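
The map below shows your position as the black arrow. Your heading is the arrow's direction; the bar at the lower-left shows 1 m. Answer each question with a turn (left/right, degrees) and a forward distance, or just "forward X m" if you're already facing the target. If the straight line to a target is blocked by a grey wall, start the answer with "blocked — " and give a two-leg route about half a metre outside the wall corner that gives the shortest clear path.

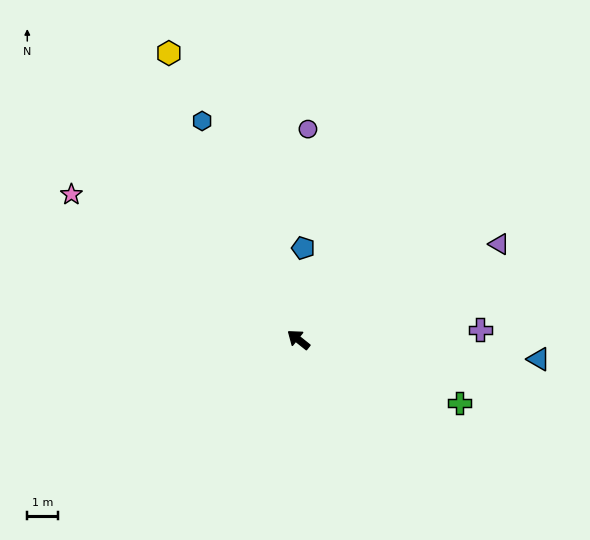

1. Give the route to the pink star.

turn left 6°, forward 8.8 m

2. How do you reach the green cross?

turn right 163°, forward 5.7 m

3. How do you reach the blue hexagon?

turn right 28°, forward 7.8 m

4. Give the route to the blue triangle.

turn right 146°, forward 7.9 m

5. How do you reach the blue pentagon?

turn right 54°, forward 3.0 m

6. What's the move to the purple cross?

turn right 138°, forward 6.0 m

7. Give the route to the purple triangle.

turn right 116°, forward 7.3 m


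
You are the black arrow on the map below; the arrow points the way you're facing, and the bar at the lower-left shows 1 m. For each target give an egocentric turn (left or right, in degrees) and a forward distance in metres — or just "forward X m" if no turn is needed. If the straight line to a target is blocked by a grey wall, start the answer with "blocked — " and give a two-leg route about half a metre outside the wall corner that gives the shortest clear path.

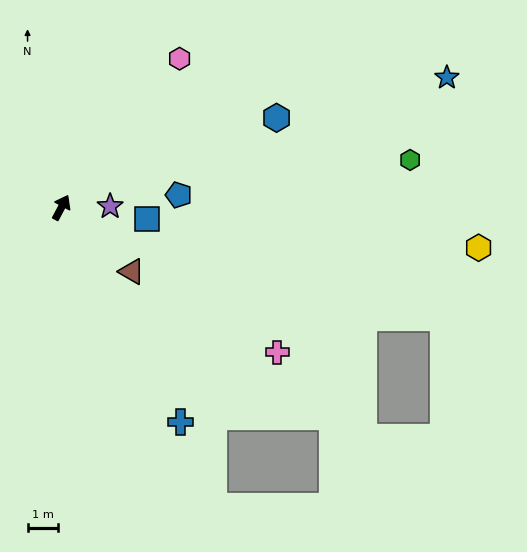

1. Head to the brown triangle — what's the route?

turn right 104°, forward 3.1 m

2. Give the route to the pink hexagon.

turn right 10°, forward 6.2 m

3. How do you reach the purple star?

turn right 61°, forward 1.6 m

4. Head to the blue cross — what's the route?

turn right 123°, forward 8.0 m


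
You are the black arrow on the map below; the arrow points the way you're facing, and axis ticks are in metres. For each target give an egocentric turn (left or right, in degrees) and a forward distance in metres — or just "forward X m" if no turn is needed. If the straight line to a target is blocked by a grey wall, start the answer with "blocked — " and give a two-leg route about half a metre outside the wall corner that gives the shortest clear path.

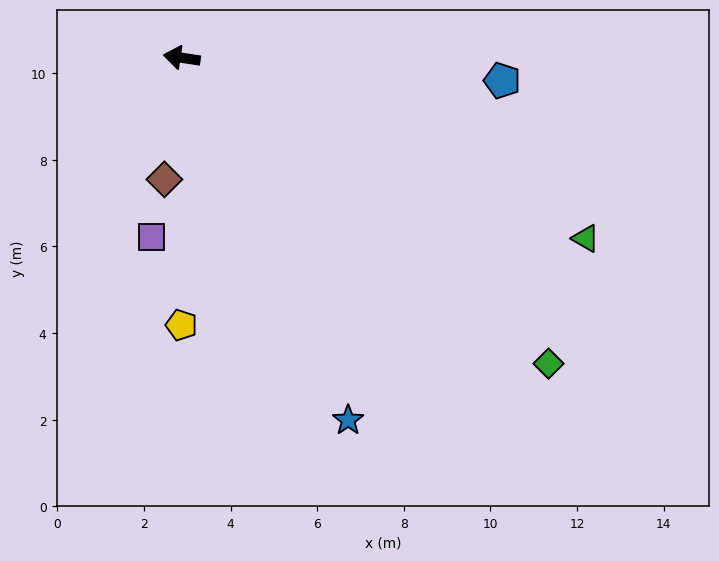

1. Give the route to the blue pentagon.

turn right 175°, forward 7.4 m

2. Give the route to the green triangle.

turn left 165°, forward 10.2 m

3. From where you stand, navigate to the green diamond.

turn left 149°, forward 11.0 m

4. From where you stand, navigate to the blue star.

turn left 123°, forward 9.2 m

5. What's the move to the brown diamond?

turn left 91°, forward 2.8 m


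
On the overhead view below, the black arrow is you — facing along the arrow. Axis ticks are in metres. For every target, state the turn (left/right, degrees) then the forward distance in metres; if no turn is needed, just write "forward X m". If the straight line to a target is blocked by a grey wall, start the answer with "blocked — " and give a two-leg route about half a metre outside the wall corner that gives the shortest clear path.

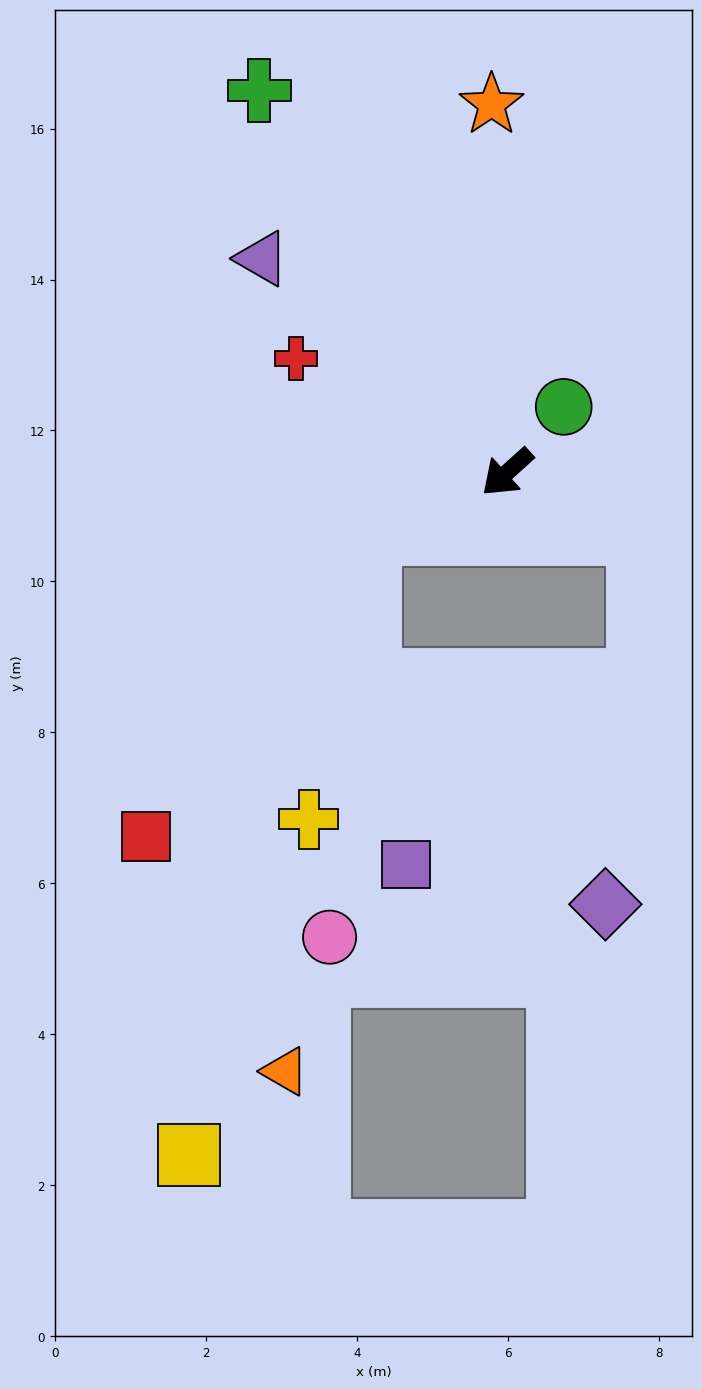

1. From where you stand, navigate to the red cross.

turn right 70°, forward 3.2 m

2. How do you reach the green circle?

turn right 173°, forward 1.1 m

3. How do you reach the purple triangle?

turn right 83°, forward 4.3 m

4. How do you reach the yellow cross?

blocked — turn right 18°, forward 2.0 m, then turn left 54°, forward 3.9 m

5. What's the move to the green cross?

turn right 99°, forward 6.0 m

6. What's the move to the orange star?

turn right 130°, forward 4.9 m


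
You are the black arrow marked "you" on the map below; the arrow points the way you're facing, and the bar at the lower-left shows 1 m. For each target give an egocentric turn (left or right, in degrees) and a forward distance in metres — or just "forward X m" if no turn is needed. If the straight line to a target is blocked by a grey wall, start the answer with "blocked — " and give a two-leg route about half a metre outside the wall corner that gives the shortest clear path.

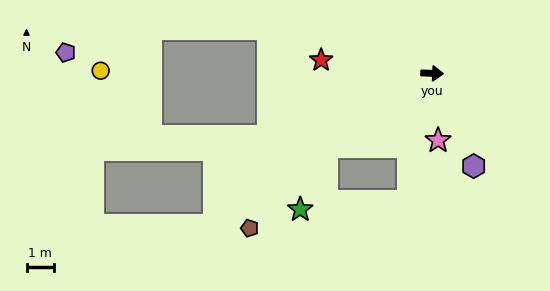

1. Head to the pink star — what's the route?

turn right 83°, forward 2.4 m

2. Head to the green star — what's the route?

blocked — turn right 143°, forward 4.7 m, then turn left 33°, forward 2.5 m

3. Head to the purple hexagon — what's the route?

turn right 64°, forward 3.7 m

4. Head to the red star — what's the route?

turn left 175°, forward 4.1 m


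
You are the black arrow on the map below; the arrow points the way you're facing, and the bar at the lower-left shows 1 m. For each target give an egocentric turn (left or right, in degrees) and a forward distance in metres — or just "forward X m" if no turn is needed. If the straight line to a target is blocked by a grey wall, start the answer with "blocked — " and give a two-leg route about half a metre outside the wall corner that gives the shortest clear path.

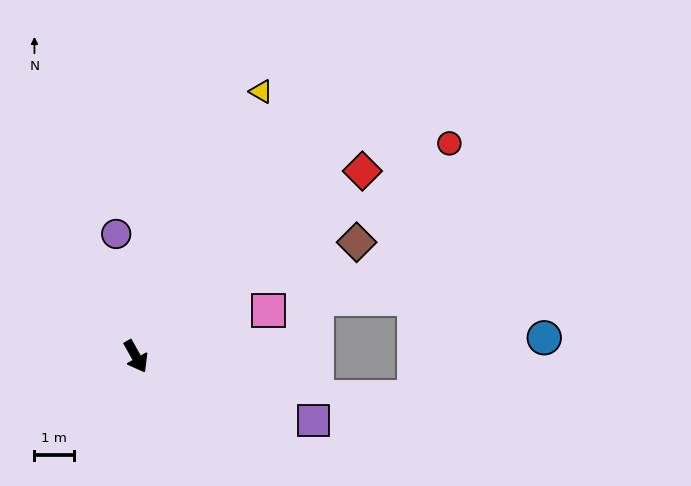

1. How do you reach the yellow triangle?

turn left 125°, forward 7.4 m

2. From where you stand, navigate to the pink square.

turn left 80°, forward 3.6 m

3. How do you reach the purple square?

turn left 41°, forward 4.8 m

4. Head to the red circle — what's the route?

turn left 95°, forward 9.6 m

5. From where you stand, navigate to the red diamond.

turn left 100°, forward 7.4 m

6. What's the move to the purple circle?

turn left 160°, forward 3.1 m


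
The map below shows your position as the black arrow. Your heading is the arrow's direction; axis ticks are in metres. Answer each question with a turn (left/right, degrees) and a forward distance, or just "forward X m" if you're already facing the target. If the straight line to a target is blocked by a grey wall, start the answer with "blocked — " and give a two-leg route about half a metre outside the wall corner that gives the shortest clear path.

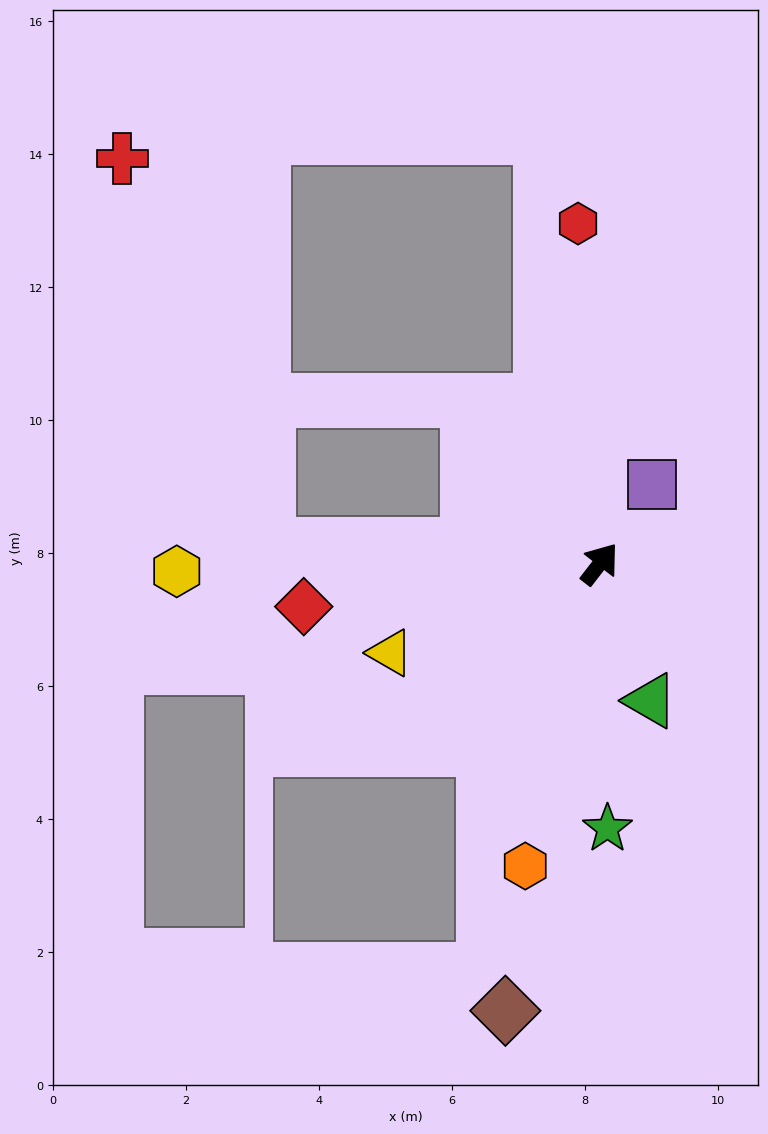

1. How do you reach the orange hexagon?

turn right 156°, forward 4.7 m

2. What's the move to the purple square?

turn left 4°, forward 1.4 m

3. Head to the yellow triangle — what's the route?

turn left 151°, forward 3.4 m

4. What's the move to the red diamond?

turn left 136°, forward 4.5 m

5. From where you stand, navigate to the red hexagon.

turn left 41°, forward 5.1 m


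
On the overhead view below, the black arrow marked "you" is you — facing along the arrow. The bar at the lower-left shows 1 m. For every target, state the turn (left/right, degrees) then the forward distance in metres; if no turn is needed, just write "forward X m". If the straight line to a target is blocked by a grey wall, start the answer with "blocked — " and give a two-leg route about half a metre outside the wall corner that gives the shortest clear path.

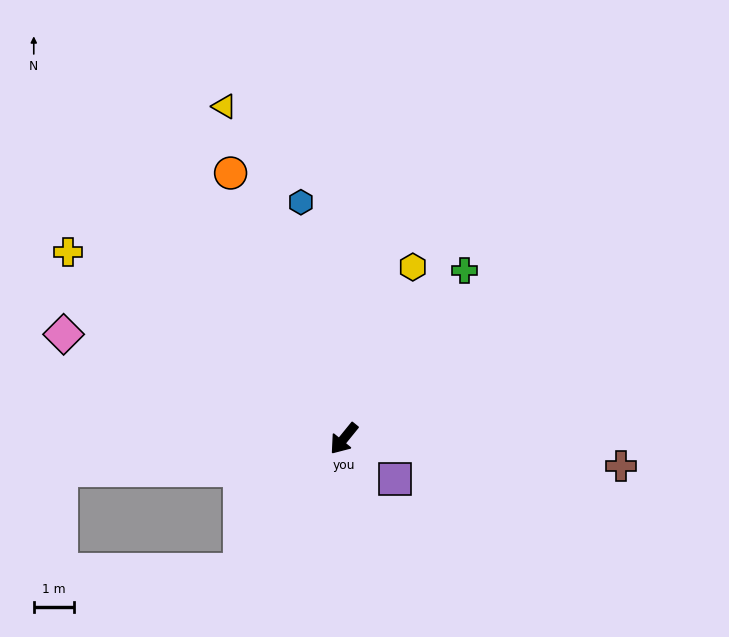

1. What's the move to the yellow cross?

turn right 85°, forward 8.3 m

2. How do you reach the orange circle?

turn right 118°, forward 7.2 m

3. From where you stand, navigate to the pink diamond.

turn right 71°, forward 7.5 m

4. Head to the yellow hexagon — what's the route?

turn right 163°, forward 4.6 m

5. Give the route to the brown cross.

turn left 123°, forward 7.0 m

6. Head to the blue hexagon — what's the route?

turn right 131°, forward 6.0 m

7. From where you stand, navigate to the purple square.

turn left 91°, forward 1.6 m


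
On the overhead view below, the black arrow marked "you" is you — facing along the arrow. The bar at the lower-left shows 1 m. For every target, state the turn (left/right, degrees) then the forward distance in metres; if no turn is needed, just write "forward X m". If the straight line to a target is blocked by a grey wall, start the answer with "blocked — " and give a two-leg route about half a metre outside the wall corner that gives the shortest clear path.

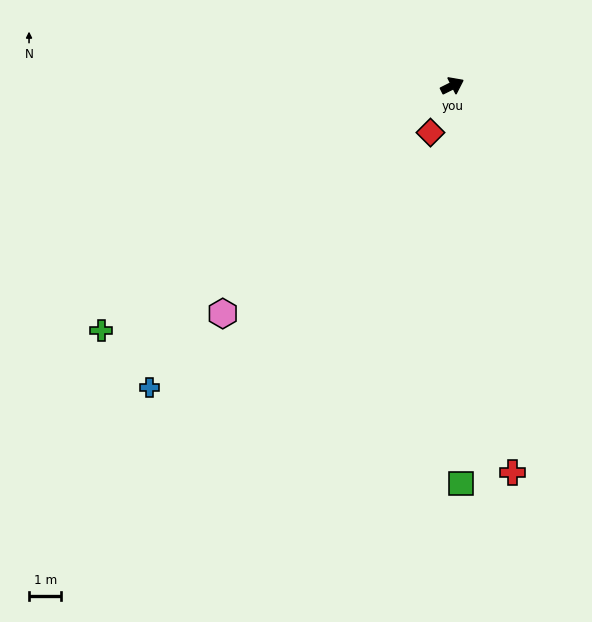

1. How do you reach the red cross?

turn right 108°, forward 12.1 m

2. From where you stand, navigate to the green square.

turn right 115°, forward 12.3 m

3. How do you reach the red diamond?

turn right 142°, forward 1.6 m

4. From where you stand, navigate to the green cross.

turn right 172°, forward 13.2 m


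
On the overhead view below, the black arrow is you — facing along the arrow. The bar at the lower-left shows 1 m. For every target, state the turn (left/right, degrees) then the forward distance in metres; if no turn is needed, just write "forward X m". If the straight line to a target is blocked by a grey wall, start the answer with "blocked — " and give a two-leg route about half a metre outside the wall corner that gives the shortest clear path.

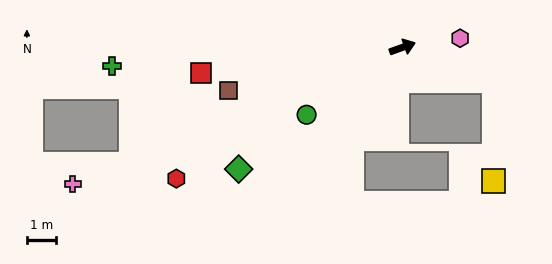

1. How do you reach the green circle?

turn right 165°, forward 4.1 m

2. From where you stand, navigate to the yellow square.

blocked — turn right 40°, forward 3.4 m, then turn right 70°, forward 3.4 m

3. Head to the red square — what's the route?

turn left 167°, forward 7.0 m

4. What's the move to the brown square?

turn left 174°, forward 6.2 m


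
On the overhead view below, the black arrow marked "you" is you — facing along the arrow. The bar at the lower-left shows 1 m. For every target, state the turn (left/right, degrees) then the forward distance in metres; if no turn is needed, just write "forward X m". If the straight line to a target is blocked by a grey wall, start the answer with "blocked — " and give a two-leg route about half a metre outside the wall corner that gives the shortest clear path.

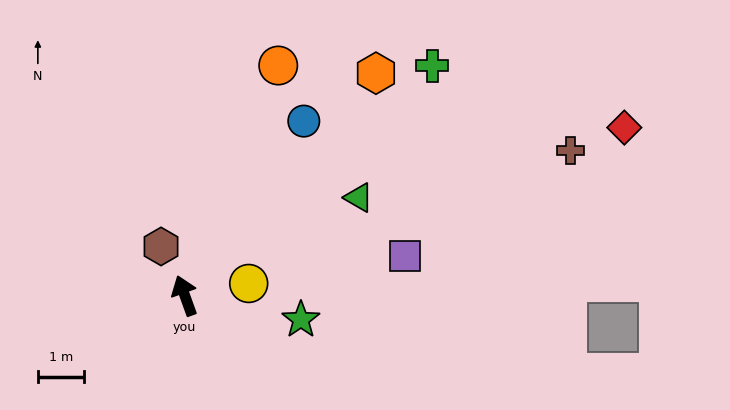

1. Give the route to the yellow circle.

turn right 99°, forward 1.4 m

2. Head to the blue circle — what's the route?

turn right 54°, forward 4.6 m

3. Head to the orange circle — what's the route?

turn right 42°, forward 5.4 m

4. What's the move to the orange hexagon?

turn right 61°, forward 6.3 m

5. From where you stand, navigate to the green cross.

turn right 67°, forward 7.3 m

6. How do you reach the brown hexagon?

turn left 6°, forward 1.2 m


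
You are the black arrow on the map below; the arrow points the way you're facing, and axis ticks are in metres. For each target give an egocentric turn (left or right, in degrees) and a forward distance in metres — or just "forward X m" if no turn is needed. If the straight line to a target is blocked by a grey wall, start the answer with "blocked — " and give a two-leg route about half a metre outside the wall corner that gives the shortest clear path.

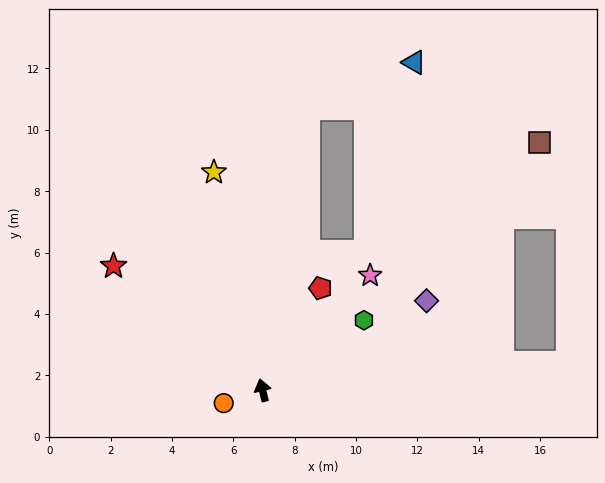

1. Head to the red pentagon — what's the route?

turn right 43°, forward 3.8 m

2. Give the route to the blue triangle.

blocked — turn right 22°, forward 9.3 m, then turn right 59°, forward 3.8 m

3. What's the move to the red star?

turn left 37°, forward 6.3 m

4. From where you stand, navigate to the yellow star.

forward 7.3 m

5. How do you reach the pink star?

turn right 57°, forward 5.1 m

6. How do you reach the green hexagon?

turn right 69°, forward 4.0 m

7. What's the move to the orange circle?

turn left 95°, forward 1.3 m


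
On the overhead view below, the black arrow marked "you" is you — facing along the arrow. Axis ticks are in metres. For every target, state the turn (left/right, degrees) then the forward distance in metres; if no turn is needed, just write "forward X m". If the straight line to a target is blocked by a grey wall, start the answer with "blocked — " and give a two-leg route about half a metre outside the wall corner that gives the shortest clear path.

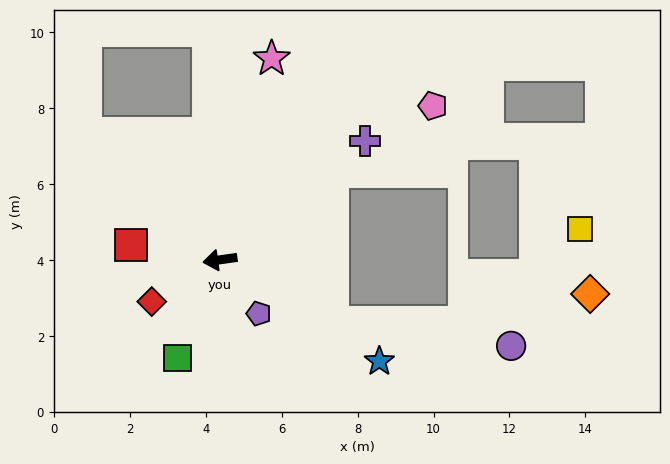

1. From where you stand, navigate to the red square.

turn right 18°, forward 2.4 m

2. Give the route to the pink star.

turn right 112°, forward 5.5 m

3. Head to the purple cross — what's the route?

turn right 149°, forward 4.9 m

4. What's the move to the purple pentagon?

turn left 118°, forward 1.7 m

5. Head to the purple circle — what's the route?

blocked — turn left 143°, forward 3.4 m, then turn left 21°, forward 4.7 m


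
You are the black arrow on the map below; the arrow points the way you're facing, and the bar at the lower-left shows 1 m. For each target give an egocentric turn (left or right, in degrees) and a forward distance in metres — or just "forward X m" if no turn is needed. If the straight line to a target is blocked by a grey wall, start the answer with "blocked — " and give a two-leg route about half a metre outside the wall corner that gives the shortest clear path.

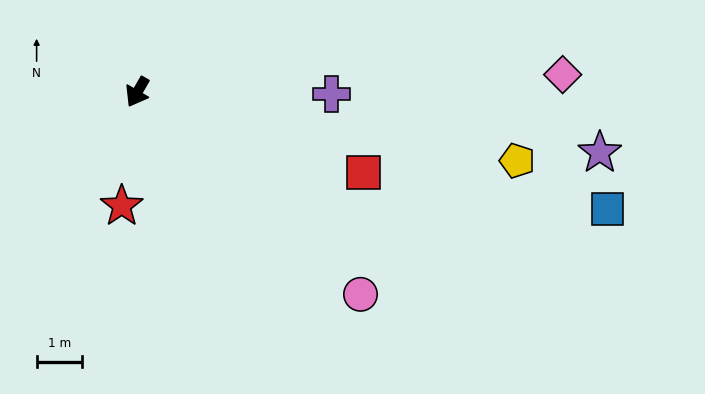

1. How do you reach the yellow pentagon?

turn left 110°, forward 8.6 m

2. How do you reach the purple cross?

turn left 119°, forward 4.3 m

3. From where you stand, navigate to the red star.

turn left 22°, forward 2.5 m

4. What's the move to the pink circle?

turn left 78°, forward 6.7 m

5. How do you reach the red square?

turn left 100°, forward 5.3 m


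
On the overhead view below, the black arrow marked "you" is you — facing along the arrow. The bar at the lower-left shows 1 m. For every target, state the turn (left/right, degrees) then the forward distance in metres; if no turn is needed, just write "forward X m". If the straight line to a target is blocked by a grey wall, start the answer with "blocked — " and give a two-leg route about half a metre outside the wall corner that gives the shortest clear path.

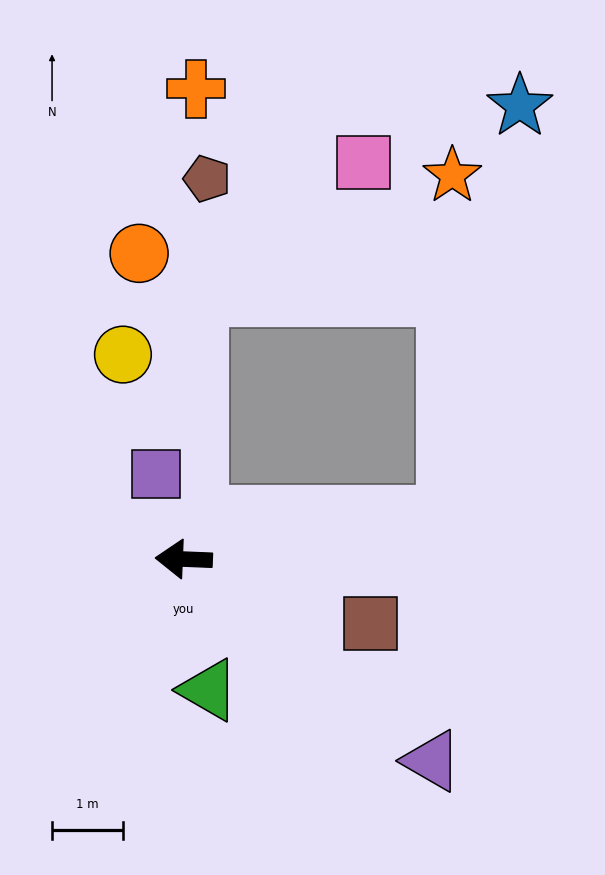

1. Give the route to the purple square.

turn right 70°, forward 1.3 m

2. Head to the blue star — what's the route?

blocked — turn right 168°, forward 3.7 m, then turn left 70°, forward 5.8 m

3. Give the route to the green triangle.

turn left 103°, forward 1.9 m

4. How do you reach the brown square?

turn left 163°, forward 2.8 m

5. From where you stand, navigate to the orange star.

blocked — turn right 168°, forward 3.7 m, then turn left 80°, forward 4.8 m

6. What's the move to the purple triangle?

turn left 143°, forward 4.5 m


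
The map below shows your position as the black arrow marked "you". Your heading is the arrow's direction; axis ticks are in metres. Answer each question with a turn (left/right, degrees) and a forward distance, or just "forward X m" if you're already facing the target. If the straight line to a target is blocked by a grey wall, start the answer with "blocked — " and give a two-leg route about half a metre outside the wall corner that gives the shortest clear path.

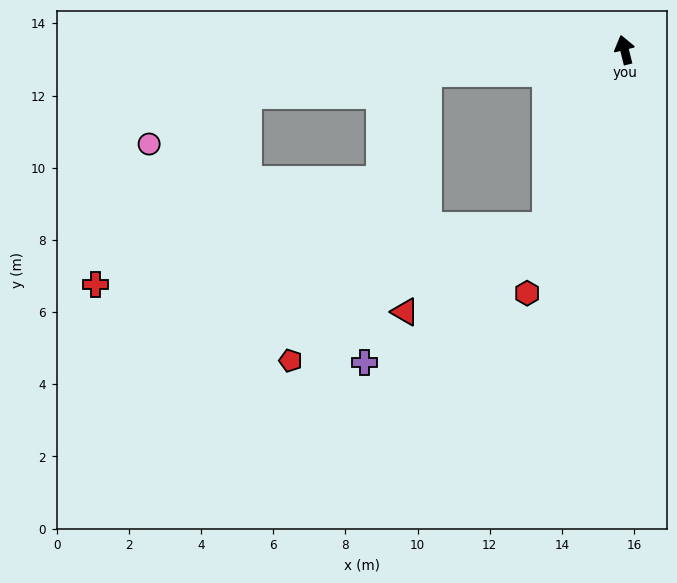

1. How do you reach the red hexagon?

turn left 144°, forward 7.3 m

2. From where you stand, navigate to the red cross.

blocked — turn left 142°, forward 5.3 m, then turn right 59°, forward 12.6 m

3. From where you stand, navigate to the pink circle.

blocked — turn left 83°, forward 10.5 m, then turn left 20°, forward 3.0 m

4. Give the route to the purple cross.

blocked — turn left 82°, forward 5.5 m, then turn left 72°, forward 8.2 m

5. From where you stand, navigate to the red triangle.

blocked — turn left 142°, forward 5.3 m, then turn right 35°, forward 4.6 m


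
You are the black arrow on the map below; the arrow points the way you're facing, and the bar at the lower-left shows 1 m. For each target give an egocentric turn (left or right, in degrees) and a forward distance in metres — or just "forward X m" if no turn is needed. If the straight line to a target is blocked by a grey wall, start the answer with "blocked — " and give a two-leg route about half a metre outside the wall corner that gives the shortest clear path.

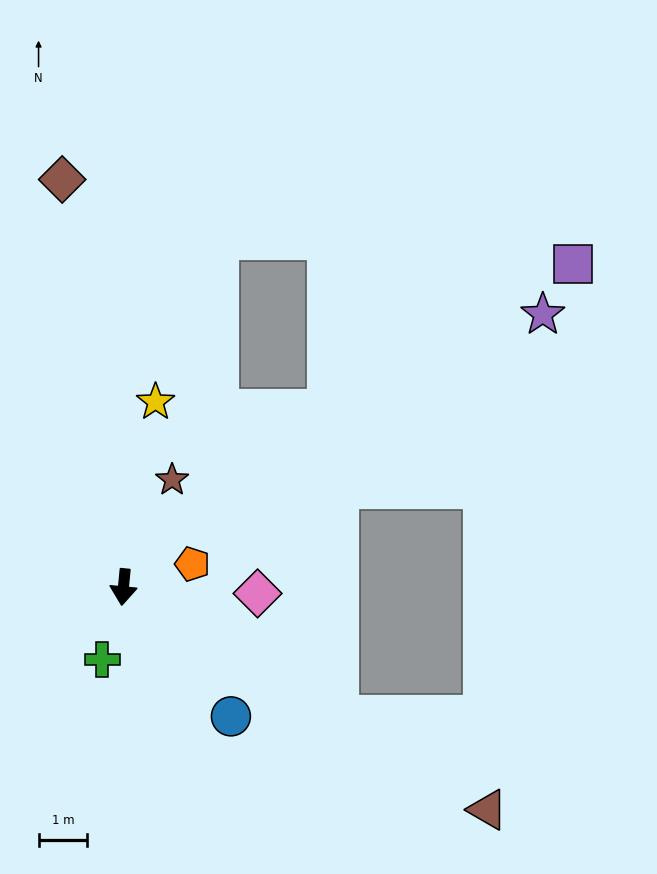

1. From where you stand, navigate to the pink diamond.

turn left 93°, forward 2.8 m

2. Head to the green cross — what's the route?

turn right 11°, forward 1.5 m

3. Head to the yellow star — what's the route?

turn left 176°, forward 3.9 m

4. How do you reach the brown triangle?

turn left 64°, forward 8.8 m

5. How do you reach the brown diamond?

turn right 166°, forward 8.5 m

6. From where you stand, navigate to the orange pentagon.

turn left 114°, forward 1.5 m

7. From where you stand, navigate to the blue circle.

turn left 45°, forward 3.4 m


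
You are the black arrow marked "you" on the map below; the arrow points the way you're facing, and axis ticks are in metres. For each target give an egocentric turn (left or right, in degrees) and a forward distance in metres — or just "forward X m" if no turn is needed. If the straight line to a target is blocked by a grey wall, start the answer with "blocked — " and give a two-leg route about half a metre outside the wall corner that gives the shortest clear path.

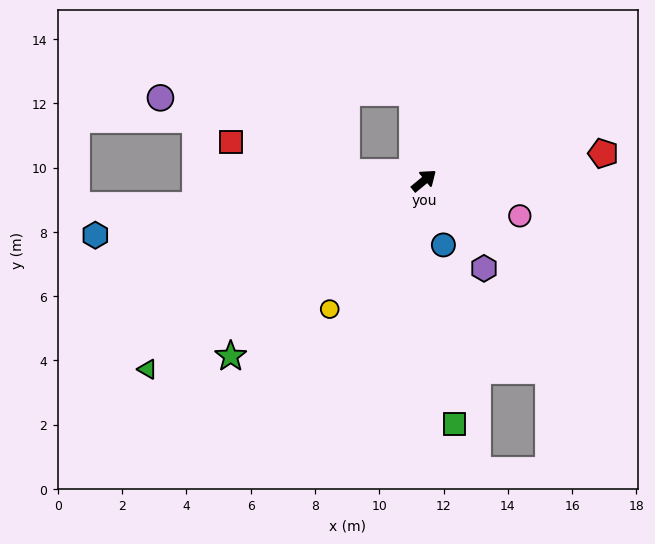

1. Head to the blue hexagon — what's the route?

turn left 150°, forward 10.4 m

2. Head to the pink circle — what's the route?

turn right 60°, forward 3.2 m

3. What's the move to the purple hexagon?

turn right 95°, forward 3.3 m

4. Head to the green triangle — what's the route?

turn left 175°, forward 10.4 m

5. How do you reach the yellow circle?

turn right 166°, forward 5.0 m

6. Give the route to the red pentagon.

turn right 31°, forward 5.6 m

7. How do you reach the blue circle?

turn right 113°, forward 2.1 m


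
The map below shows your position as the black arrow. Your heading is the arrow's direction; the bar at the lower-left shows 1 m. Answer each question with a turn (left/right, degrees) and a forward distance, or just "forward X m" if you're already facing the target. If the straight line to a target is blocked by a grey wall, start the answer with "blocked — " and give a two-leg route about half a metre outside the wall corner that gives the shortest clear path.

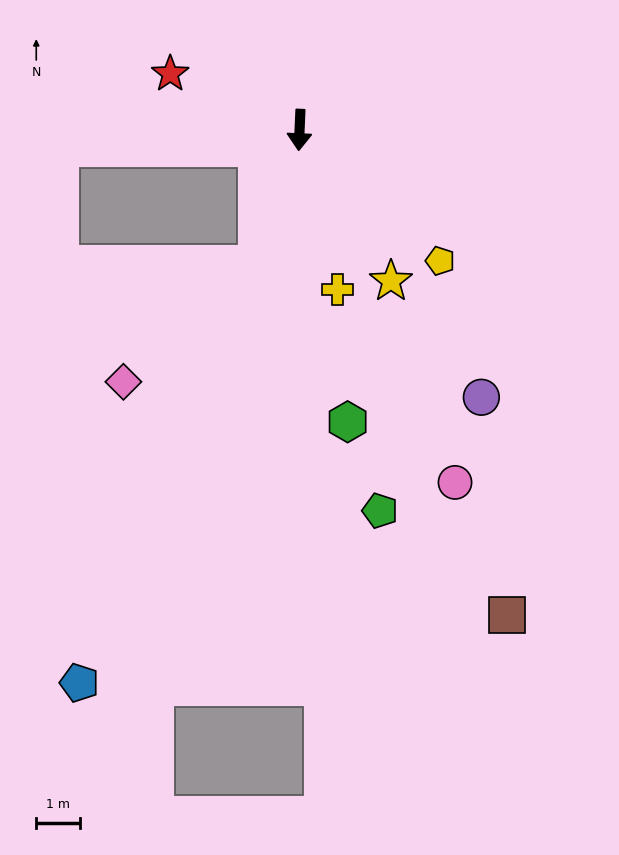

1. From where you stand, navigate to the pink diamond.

blocked — turn right 15°, forward 3.2 m, then turn right 31°, forward 4.1 m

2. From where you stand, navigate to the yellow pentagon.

turn left 50°, forward 4.4 m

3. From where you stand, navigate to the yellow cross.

turn left 16°, forward 3.8 m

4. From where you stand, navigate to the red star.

turn right 111°, forward 3.2 m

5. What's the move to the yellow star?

turn left 34°, forward 4.0 m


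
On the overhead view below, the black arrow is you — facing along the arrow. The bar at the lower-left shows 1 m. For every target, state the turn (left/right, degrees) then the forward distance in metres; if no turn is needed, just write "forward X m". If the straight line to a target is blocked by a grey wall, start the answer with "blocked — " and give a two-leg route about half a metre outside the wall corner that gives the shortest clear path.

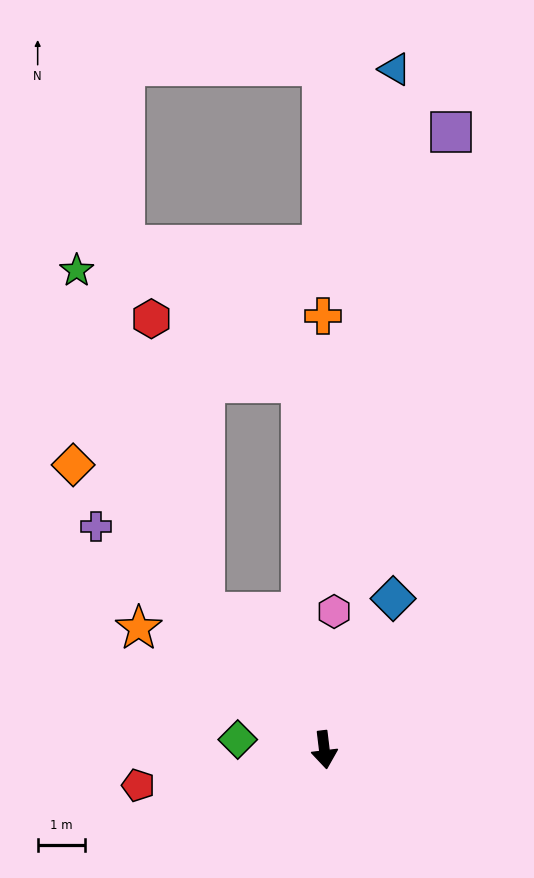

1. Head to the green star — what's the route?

blocked — turn right 146°, forward 3.9 m, then turn right 20°, forward 7.7 m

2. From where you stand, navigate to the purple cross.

turn right 141°, forward 6.7 m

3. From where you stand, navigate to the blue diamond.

turn left 149°, forward 3.5 m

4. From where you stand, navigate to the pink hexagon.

turn left 169°, forward 2.9 m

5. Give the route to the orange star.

turn right 130°, forward 4.7 m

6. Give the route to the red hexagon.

blocked — turn right 146°, forward 3.9 m, then turn right 31°, forward 6.3 m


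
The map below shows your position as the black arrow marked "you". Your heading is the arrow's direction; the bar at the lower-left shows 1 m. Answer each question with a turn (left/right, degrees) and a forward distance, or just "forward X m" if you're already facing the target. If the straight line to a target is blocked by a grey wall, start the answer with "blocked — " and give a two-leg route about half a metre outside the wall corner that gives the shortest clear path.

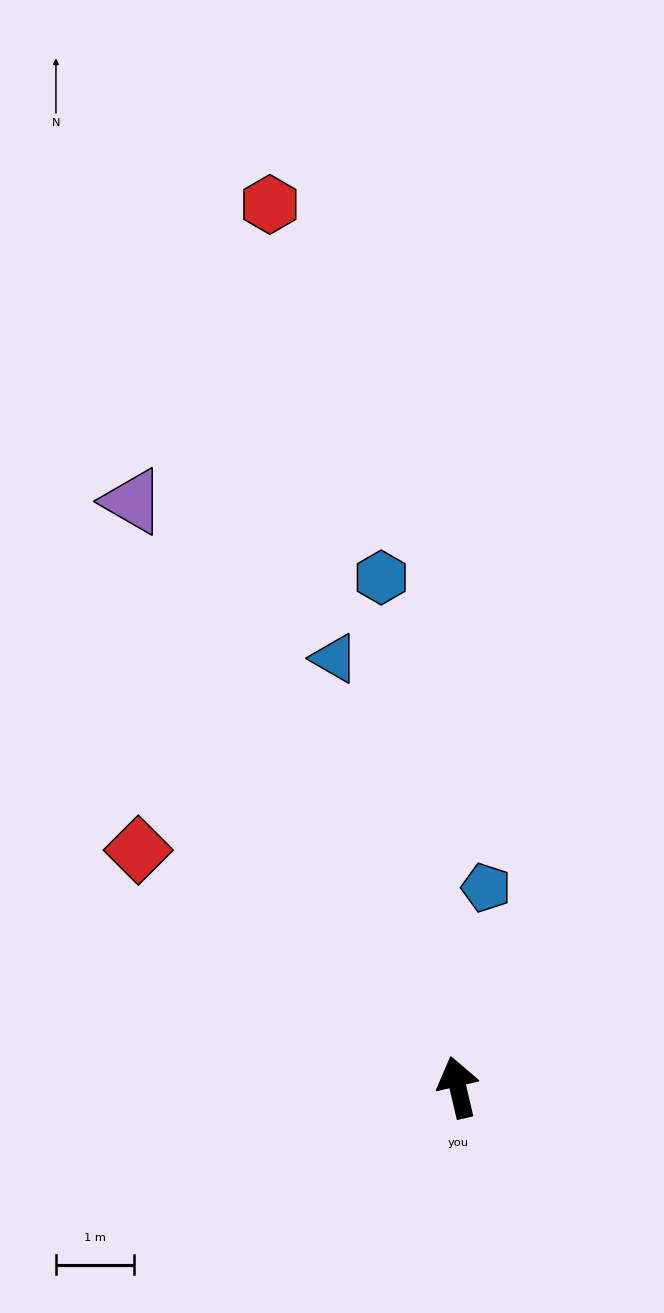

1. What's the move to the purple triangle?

turn left 16°, forward 8.6 m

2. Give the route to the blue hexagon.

turn right 5°, forward 6.6 m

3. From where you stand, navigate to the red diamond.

turn left 40°, forward 5.1 m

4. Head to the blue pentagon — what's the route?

turn right 21°, forward 2.6 m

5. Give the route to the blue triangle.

turn left 3°, forward 5.7 m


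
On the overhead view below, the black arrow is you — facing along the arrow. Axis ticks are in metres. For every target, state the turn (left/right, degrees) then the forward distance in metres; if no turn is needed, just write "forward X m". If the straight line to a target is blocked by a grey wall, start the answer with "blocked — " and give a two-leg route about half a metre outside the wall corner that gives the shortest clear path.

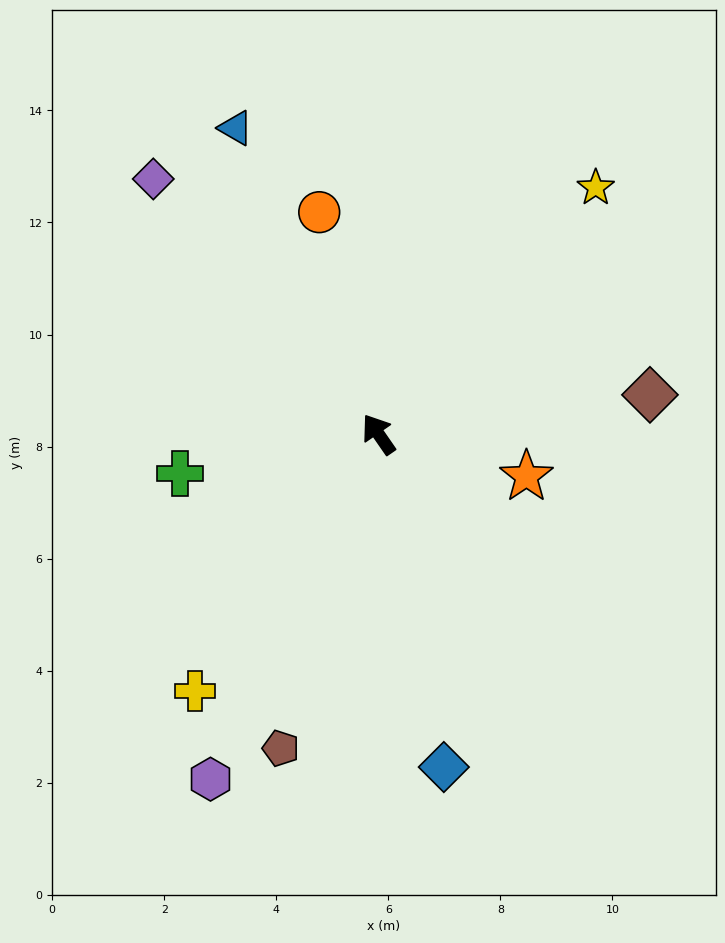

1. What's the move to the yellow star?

turn right 76°, forward 5.9 m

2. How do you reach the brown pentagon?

turn left 128°, forward 5.9 m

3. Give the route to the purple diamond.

turn left 7°, forward 6.1 m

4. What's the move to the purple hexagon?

turn left 119°, forward 6.8 m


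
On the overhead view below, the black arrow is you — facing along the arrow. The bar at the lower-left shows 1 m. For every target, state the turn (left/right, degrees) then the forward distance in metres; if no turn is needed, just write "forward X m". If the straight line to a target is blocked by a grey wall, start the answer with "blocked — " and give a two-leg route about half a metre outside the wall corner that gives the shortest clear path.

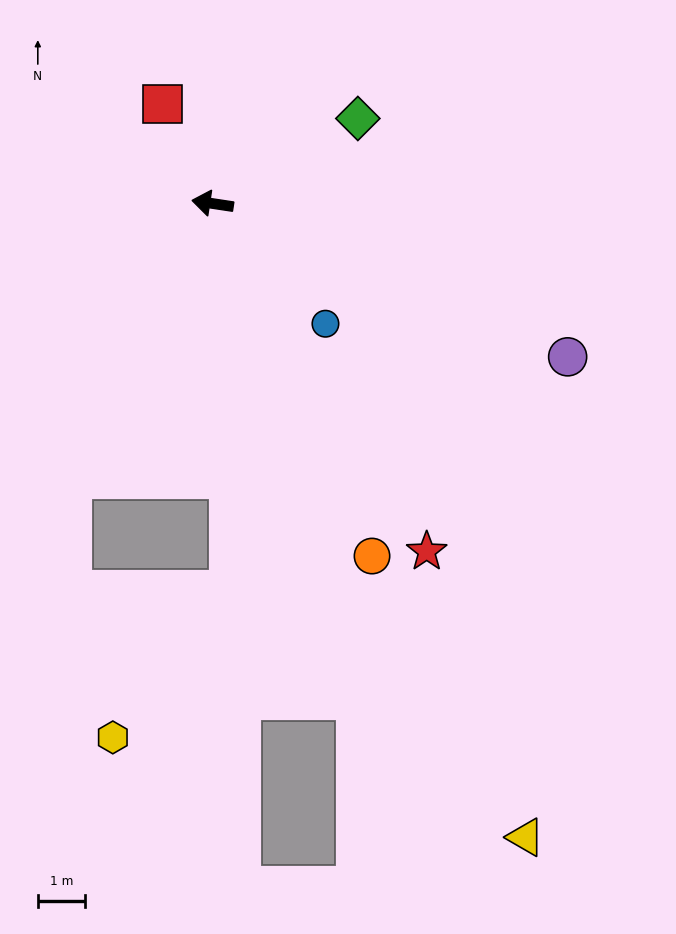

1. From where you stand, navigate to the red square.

turn right 55°, forward 2.4 m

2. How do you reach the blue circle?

turn left 142°, forward 3.5 m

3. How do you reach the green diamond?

turn right 141°, forward 3.6 m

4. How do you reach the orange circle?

turn left 123°, forward 8.3 m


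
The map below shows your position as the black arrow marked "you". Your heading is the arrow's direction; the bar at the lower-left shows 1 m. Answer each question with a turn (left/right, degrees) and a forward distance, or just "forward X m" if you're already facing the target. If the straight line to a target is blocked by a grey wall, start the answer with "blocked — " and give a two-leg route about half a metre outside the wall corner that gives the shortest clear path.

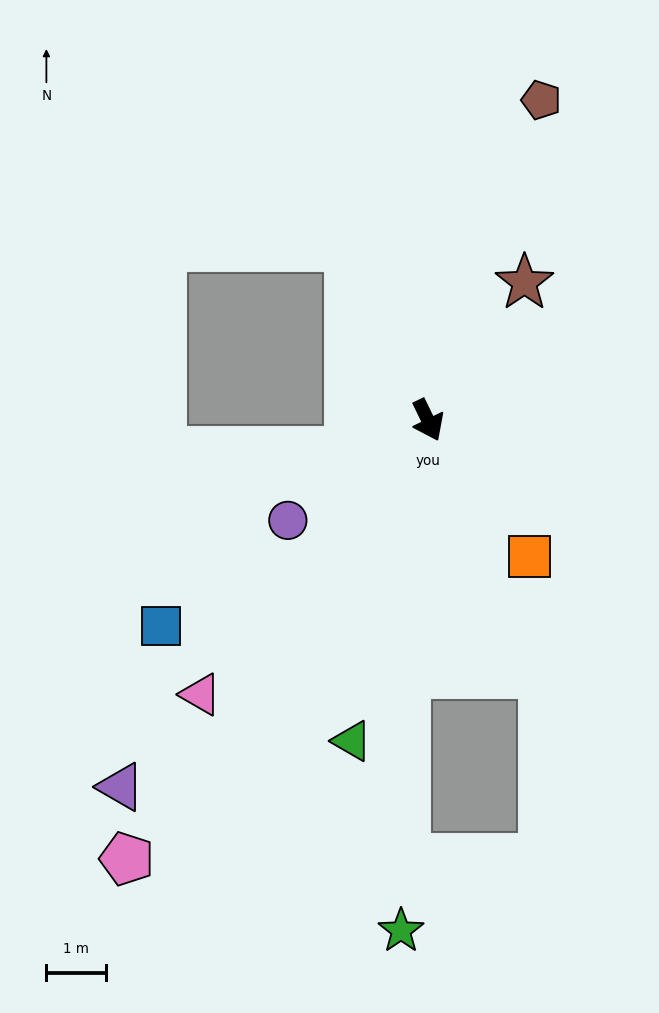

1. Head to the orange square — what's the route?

turn left 11°, forward 2.9 m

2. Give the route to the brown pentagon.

turn left 135°, forward 5.7 m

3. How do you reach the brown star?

turn left 119°, forward 2.8 m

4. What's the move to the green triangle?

turn right 39°, forward 5.6 m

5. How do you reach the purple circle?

turn right 80°, forward 2.9 m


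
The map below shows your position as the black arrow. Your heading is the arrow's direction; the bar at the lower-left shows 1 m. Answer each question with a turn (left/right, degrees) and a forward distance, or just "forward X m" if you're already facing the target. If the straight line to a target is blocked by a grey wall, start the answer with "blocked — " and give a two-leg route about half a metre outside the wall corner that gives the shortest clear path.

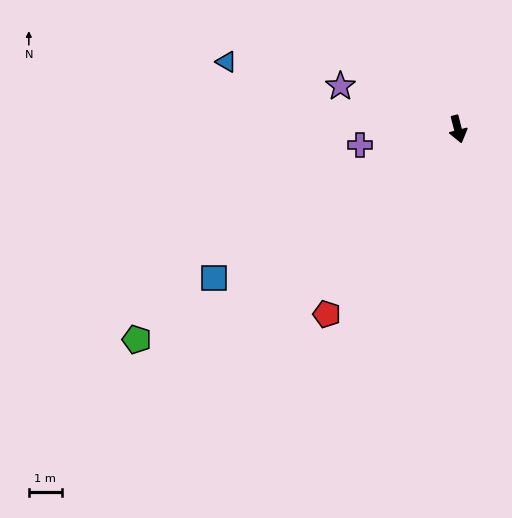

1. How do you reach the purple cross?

turn right 95°, forward 3.0 m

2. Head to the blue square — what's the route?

turn right 73°, forward 8.7 m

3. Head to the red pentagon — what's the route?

turn right 50°, forward 6.9 m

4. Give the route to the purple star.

turn right 124°, forward 3.8 m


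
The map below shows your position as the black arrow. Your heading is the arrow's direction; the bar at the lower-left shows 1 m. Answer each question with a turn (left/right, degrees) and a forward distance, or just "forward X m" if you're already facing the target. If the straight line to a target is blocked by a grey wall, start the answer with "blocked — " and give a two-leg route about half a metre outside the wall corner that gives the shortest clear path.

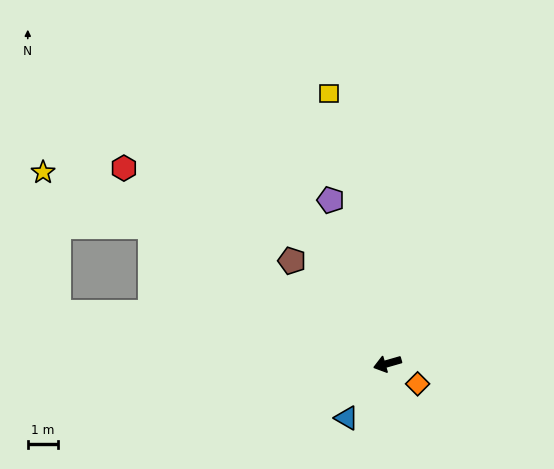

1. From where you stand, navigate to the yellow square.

turn right 94°, forward 9.2 m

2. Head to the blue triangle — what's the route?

turn left 37°, forward 2.3 m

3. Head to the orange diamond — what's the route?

turn left 130°, forward 1.2 m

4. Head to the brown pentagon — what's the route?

turn right 63°, forward 4.7 m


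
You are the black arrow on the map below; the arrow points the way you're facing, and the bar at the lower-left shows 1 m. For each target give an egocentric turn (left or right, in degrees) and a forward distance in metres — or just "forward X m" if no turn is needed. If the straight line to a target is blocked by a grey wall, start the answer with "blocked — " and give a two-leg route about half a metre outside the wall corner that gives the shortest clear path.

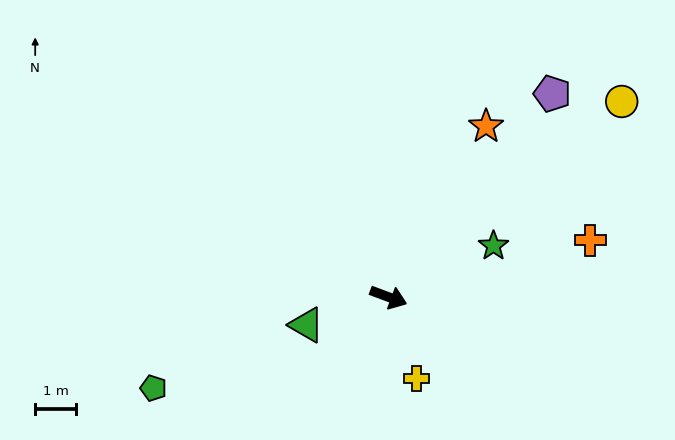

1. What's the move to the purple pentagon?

turn left 72°, forward 6.4 m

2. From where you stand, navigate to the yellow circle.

turn left 60°, forward 7.5 m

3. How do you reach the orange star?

turn left 81°, forward 4.8 m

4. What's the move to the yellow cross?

turn right 51°, forward 2.1 m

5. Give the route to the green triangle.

turn right 141°, forward 2.1 m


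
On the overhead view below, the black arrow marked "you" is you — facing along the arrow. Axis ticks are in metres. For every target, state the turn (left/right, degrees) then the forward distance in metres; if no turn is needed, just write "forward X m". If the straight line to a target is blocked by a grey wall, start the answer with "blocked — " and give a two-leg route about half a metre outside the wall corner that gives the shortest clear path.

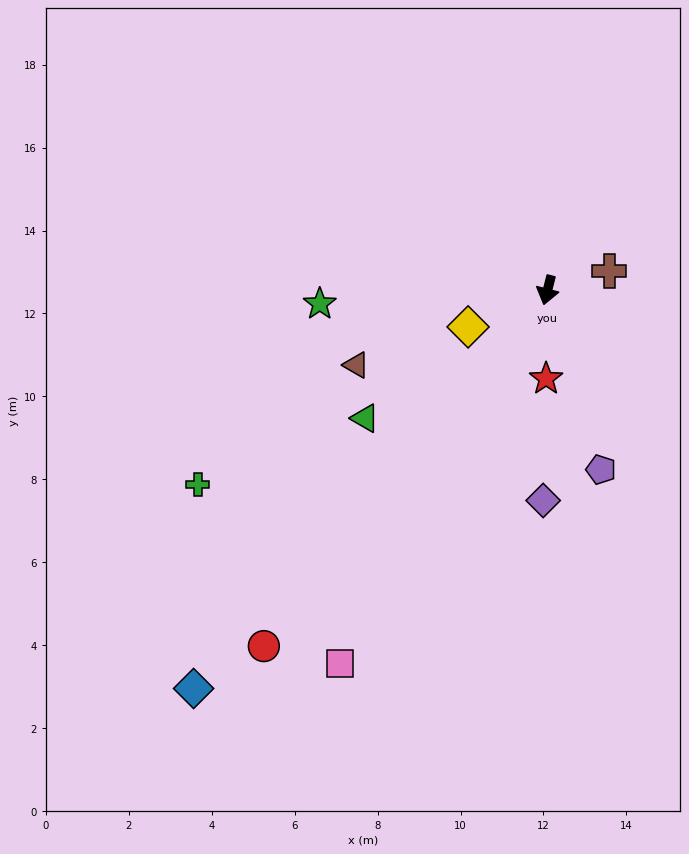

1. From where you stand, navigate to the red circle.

turn right 24°, forward 11.0 m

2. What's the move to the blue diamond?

turn right 27°, forward 12.9 m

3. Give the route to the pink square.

turn right 15°, forward 10.3 m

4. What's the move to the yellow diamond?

turn right 51°, forward 2.1 m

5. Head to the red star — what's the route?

turn left 13°, forward 2.1 m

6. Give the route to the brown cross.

turn left 122°, forward 1.6 m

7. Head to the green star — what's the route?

turn right 72°, forward 5.5 m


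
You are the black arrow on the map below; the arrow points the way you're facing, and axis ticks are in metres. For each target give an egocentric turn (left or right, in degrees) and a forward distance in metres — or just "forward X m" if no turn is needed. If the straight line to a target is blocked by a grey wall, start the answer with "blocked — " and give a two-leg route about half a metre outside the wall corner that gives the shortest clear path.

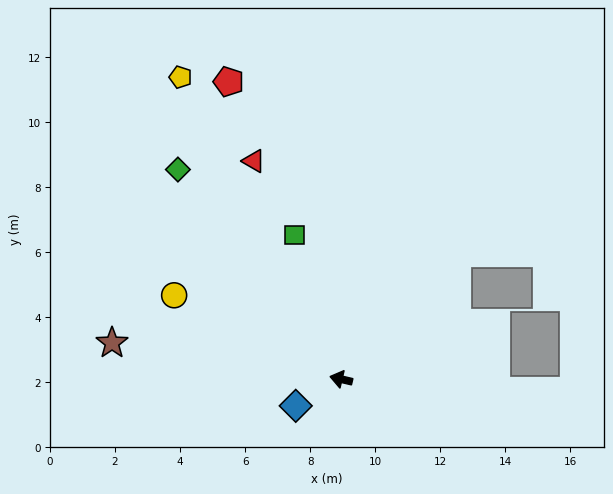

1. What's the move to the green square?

turn right 59°, forward 4.7 m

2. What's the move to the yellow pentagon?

turn right 49°, forward 10.5 m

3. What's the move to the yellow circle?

turn right 13°, forward 5.7 m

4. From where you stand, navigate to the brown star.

turn left 4°, forward 7.1 m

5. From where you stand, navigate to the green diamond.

turn right 39°, forward 8.2 m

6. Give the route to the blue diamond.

turn left 44°, forward 1.6 m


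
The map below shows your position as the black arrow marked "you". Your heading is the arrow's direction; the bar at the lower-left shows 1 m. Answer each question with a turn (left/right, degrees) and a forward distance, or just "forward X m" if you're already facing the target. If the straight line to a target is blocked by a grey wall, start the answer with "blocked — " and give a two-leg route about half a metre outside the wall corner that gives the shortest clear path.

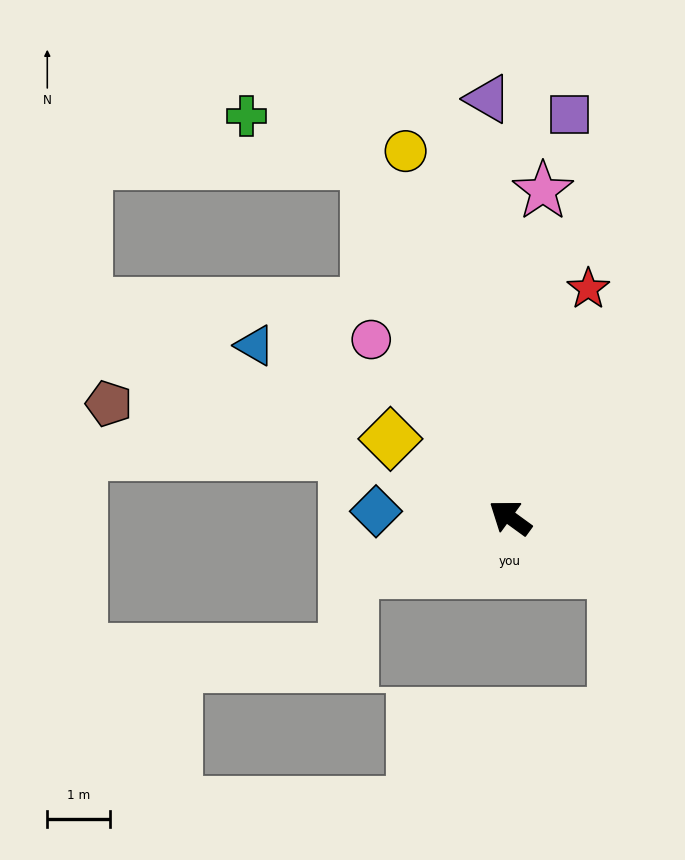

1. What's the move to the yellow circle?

turn right 38°, forward 6.1 m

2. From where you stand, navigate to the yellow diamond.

turn left 3°, forward 2.3 m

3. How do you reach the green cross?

blocked — turn right 32°, forward 6.1 m, then turn left 47°, forward 2.1 m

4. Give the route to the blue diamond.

turn left 33°, forward 2.1 m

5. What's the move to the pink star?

turn right 60°, forward 5.2 m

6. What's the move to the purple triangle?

turn right 51°, forward 6.7 m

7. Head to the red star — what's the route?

turn right 73°, forward 3.9 m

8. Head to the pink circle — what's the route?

turn right 16°, forward 3.6 m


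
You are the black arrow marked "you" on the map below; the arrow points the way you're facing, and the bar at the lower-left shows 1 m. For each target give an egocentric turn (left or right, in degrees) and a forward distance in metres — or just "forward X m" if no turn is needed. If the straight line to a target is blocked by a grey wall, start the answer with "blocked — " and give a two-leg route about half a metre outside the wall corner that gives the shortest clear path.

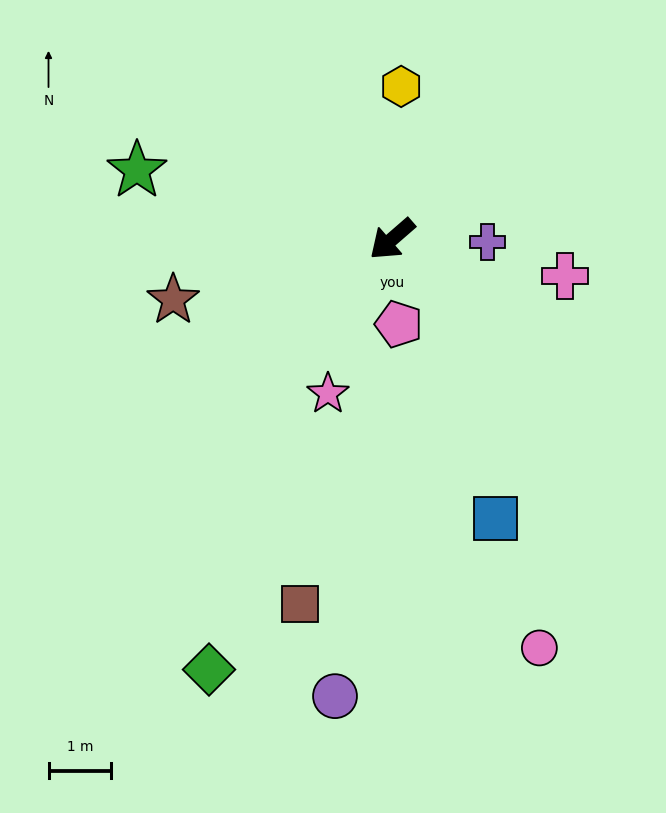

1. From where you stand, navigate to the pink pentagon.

turn left 54°, forward 1.4 m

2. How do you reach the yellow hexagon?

turn right 134°, forward 2.4 m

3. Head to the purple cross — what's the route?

turn left 137°, forward 1.5 m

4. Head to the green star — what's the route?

turn right 56°, forward 4.2 m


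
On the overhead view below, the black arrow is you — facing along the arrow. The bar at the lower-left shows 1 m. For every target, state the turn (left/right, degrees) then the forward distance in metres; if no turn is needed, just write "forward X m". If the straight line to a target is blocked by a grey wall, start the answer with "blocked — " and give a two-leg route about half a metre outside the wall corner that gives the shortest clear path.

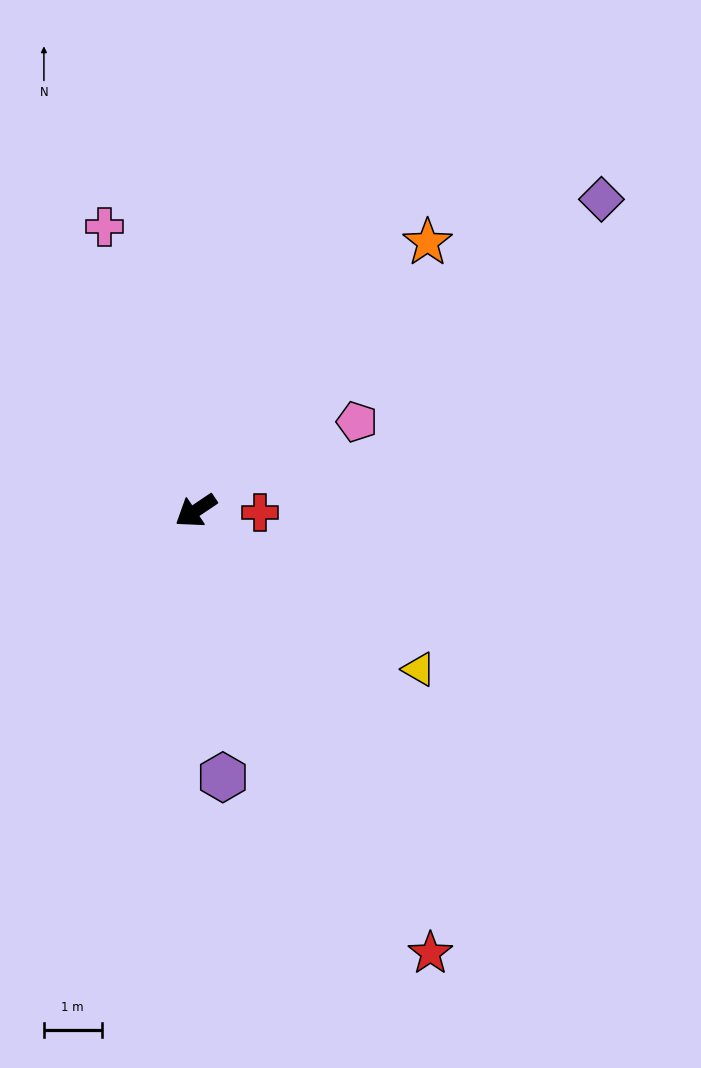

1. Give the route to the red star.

turn left 84°, forward 8.7 m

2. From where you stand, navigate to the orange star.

turn right 165°, forward 6.1 m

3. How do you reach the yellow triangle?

turn left 111°, forward 4.7 m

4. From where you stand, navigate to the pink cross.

turn right 106°, forward 5.2 m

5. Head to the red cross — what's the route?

turn left 144°, forward 1.1 m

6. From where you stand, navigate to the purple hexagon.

turn left 62°, forward 4.6 m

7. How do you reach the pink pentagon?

turn left 175°, forward 3.2 m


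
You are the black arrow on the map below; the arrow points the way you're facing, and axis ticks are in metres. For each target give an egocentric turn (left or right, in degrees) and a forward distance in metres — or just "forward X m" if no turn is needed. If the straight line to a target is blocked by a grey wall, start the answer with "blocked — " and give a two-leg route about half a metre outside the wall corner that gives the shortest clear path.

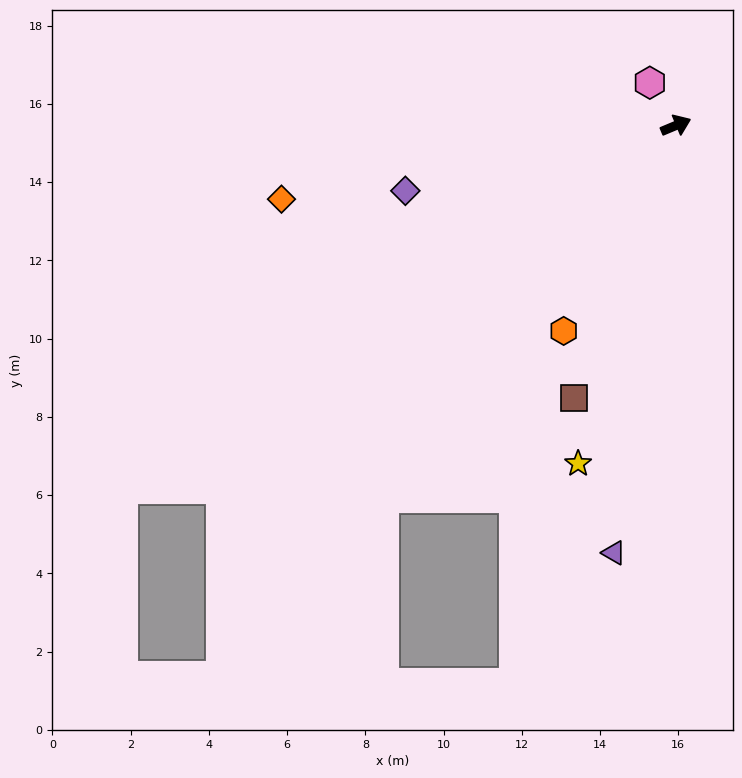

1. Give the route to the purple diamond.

turn left 171°, forward 7.1 m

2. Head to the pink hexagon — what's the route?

turn left 99°, forward 1.3 m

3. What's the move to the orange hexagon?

turn right 141°, forward 6.0 m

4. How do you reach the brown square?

turn right 133°, forward 7.4 m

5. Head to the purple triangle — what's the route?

turn right 121°, forward 11.0 m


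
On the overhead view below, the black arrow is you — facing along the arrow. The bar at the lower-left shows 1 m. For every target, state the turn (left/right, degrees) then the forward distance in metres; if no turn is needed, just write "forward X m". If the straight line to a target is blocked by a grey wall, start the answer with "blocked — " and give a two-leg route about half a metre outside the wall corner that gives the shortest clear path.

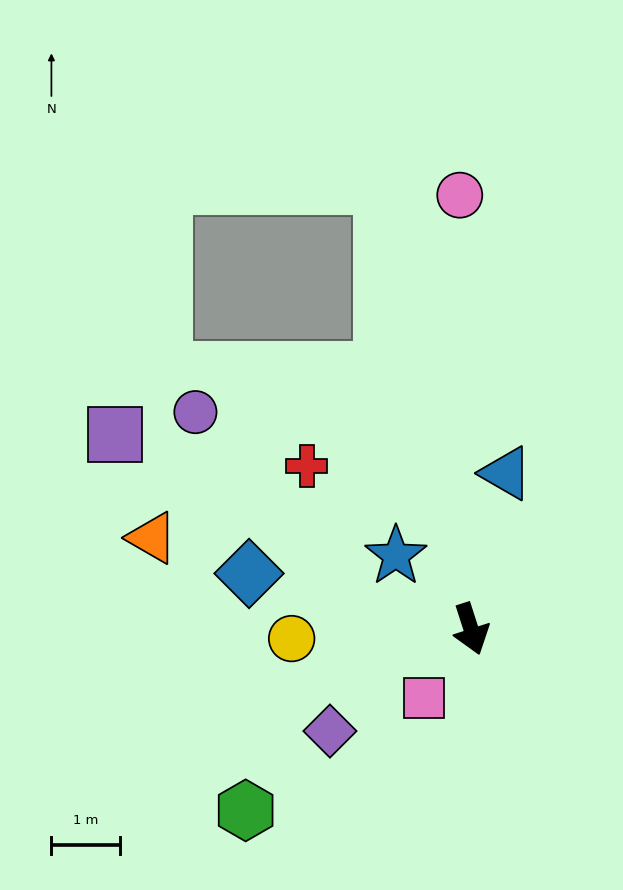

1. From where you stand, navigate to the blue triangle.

turn left 149°, forward 2.3 m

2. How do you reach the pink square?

turn right 52°, forward 1.2 m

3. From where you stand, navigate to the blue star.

turn right 152°, forward 1.5 m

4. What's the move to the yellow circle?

turn right 105°, forward 2.6 m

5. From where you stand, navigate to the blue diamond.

turn right 122°, forward 3.4 m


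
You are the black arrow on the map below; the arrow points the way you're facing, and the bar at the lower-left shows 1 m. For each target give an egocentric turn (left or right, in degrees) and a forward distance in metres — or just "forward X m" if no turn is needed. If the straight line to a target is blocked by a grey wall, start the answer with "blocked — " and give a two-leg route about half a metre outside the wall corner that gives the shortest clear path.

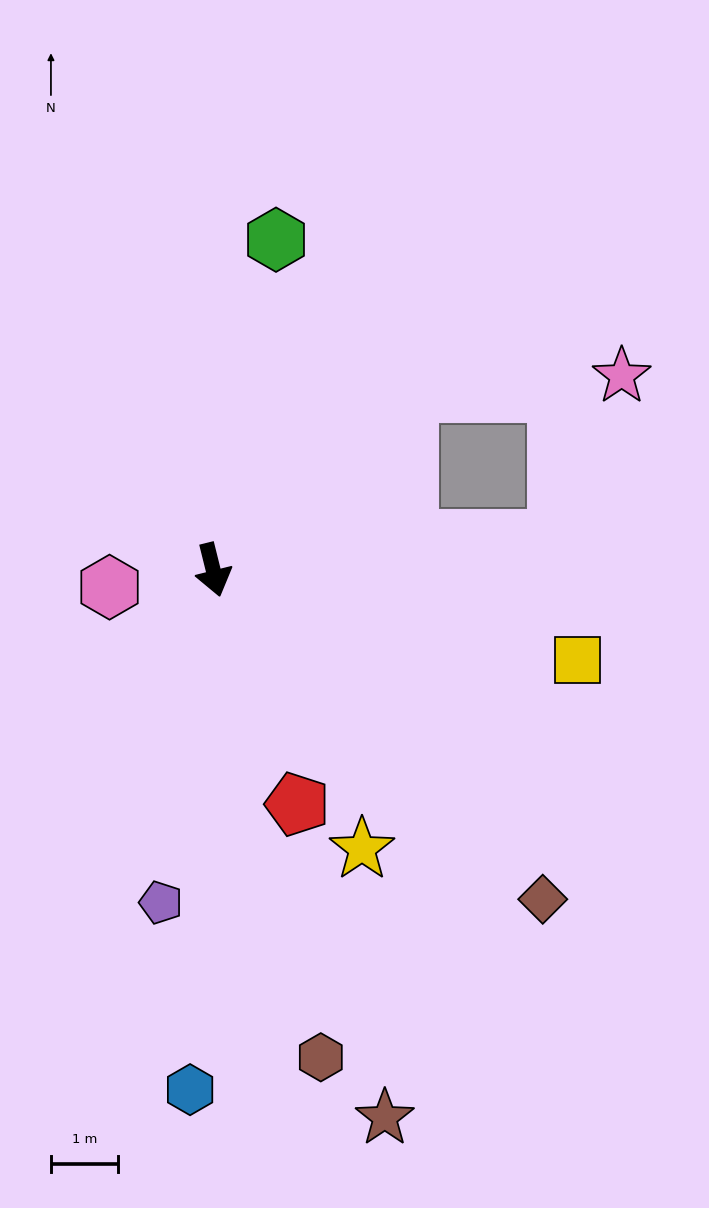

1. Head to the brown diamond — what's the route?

turn left 31°, forward 6.9 m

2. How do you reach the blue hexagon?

turn right 16°, forward 7.7 m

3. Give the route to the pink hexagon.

turn right 94°, forward 1.6 m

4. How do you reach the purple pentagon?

turn right 23°, forward 5.0 m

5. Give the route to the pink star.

blocked — turn left 118°, forward 3.9 m, then turn right 37°, forward 3.2 m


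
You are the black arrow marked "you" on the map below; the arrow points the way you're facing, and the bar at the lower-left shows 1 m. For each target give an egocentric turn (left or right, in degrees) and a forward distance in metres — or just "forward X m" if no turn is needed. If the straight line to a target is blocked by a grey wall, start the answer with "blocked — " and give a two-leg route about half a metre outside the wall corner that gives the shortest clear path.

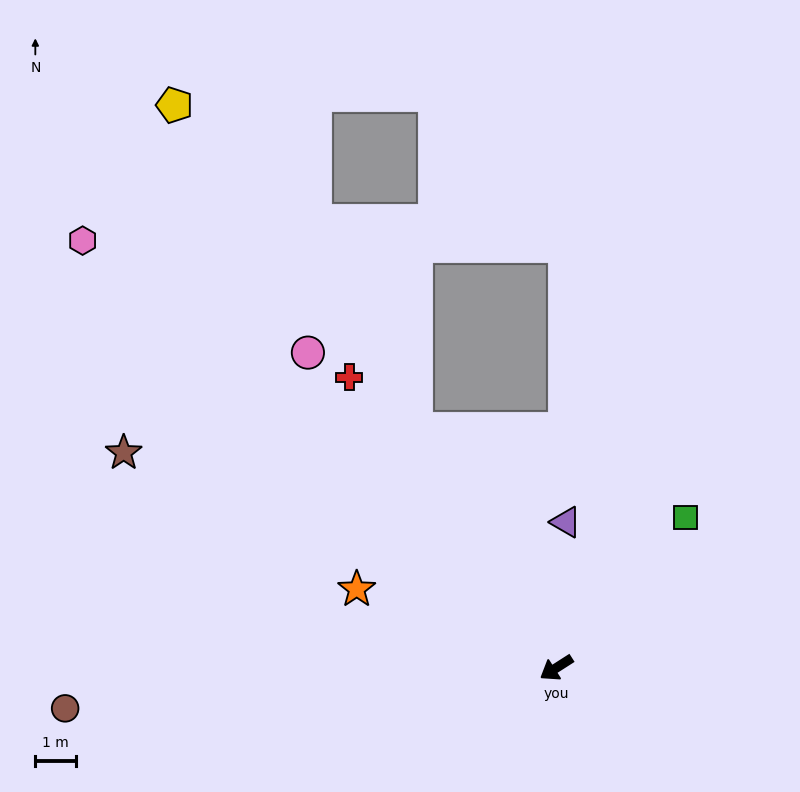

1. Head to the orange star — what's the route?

turn right 54°, forward 5.3 m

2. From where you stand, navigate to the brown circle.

turn right 28°, forward 12.2 m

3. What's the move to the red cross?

turn right 87°, forward 8.8 m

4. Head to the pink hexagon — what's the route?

turn right 75°, forward 15.8 m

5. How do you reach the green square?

turn right 163°, forward 4.9 m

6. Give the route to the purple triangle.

turn right 126°, forward 3.6 m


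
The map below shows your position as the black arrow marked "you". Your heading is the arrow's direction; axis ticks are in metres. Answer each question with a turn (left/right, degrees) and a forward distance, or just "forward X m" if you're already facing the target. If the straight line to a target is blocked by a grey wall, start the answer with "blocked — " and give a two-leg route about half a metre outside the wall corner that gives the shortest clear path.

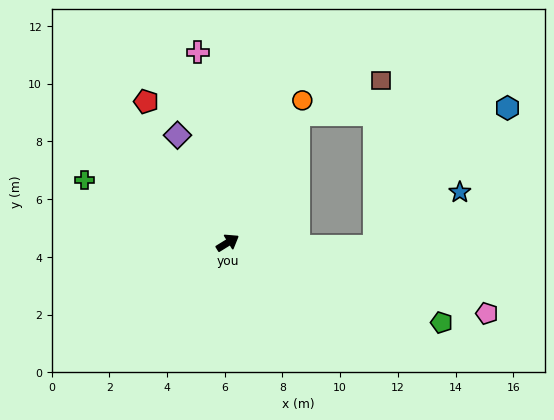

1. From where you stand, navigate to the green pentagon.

turn right 52°, forward 7.9 m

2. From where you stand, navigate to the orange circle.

turn left 31°, forward 5.6 m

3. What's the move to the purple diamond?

turn left 83°, forward 4.1 m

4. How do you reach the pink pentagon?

turn right 47°, forward 9.3 m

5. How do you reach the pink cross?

turn left 67°, forward 6.7 m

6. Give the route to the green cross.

turn left 125°, forward 5.4 m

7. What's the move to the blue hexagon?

blocked — turn left 30°, forward 5.1 m, then turn right 60°, forward 7.3 m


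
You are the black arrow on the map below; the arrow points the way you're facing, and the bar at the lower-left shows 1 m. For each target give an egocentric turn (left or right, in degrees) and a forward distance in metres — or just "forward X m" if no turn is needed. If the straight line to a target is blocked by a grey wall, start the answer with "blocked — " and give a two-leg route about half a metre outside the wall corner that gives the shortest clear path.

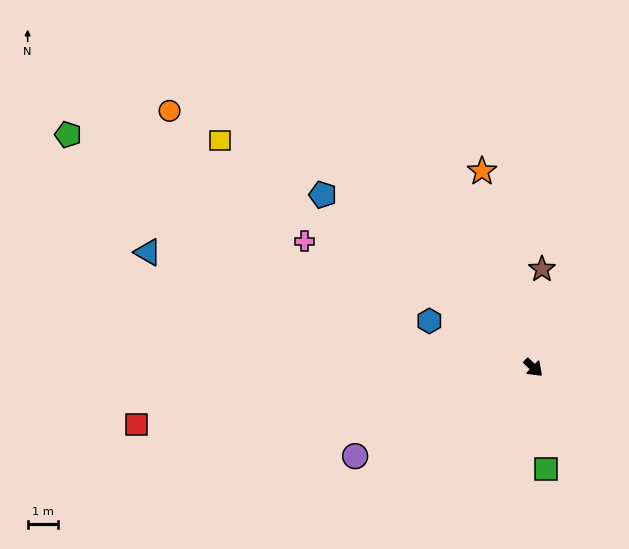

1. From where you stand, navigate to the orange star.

turn left 148°, forward 6.6 m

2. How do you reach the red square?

turn right 128°, forward 13.0 m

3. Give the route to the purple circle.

turn right 110°, forward 6.5 m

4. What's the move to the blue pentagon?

turn right 176°, forward 8.8 m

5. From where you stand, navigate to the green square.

turn right 39°, forward 3.3 m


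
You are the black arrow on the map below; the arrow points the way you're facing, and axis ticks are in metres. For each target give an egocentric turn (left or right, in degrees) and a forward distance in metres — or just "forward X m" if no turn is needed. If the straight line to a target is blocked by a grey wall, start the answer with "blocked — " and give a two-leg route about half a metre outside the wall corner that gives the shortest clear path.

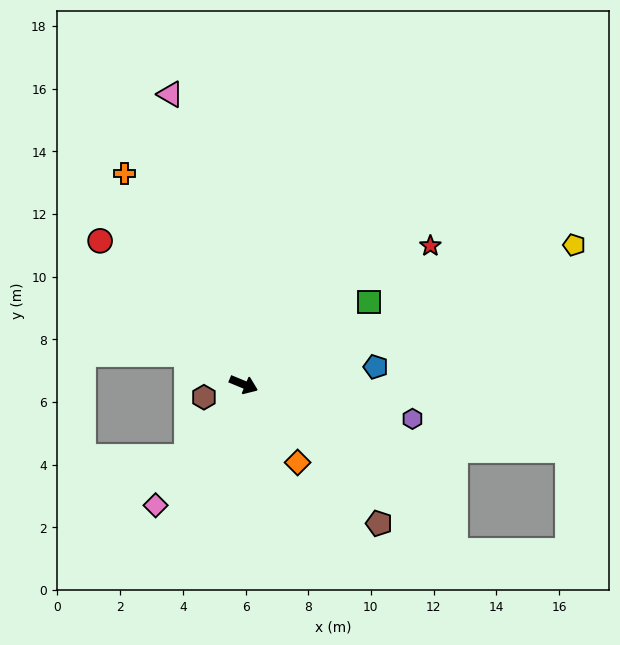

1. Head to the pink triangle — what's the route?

turn left 127°, forward 9.5 m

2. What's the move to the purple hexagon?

turn left 11°, forward 5.5 m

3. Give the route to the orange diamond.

turn right 33°, forward 3.0 m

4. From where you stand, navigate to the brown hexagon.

turn right 140°, forward 1.3 m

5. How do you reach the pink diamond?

turn right 104°, forward 4.8 m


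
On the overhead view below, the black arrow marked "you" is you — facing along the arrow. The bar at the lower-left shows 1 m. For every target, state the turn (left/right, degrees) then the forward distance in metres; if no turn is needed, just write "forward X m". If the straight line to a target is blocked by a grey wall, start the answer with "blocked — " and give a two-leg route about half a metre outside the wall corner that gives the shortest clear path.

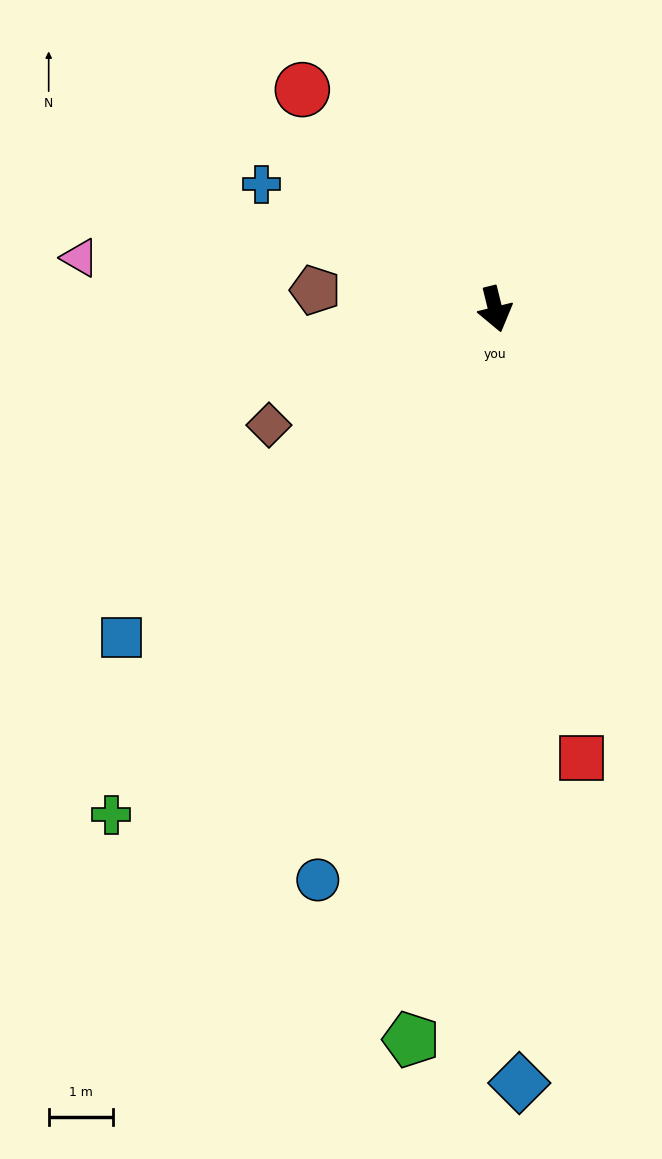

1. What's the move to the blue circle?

turn right 31°, forward 9.3 m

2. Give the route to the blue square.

turn right 63°, forward 7.7 m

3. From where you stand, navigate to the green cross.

turn right 51°, forward 9.8 m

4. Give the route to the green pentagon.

turn right 20°, forward 11.4 m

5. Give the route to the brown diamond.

turn right 77°, forward 3.9 m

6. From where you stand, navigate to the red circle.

turn right 153°, forward 4.5 m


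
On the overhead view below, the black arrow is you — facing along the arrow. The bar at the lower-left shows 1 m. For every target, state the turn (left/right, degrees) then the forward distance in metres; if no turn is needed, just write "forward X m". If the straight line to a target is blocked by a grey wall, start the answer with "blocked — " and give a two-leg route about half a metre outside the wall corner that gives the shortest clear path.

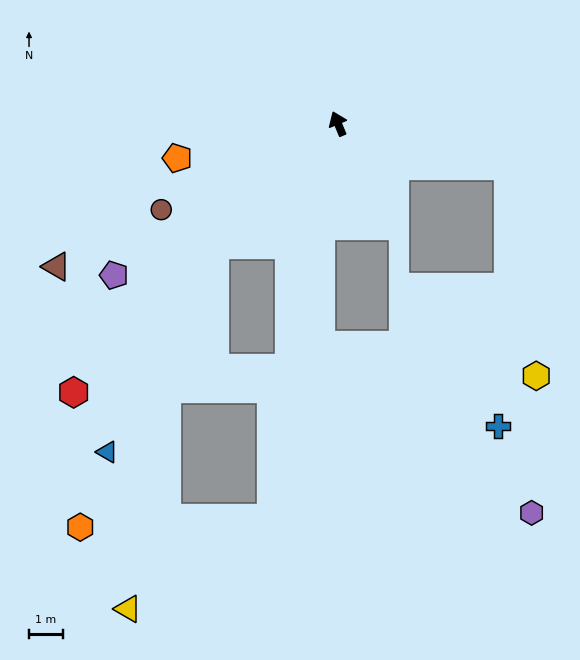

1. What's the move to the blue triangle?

blocked — turn left 112°, forward 5.1 m, then turn left 18°, forward 6.9 m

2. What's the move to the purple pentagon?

turn left 101°, forward 8.0 m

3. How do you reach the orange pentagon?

turn left 79°, forward 4.9 m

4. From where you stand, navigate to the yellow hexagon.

blocked — turn right 127°, forward 5.2 m, then turn right 68°, forward 6.3 m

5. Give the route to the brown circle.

turn left 93°, forward 5.8 m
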